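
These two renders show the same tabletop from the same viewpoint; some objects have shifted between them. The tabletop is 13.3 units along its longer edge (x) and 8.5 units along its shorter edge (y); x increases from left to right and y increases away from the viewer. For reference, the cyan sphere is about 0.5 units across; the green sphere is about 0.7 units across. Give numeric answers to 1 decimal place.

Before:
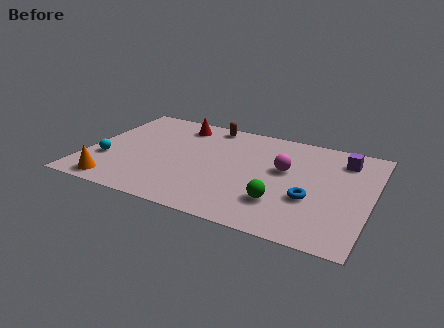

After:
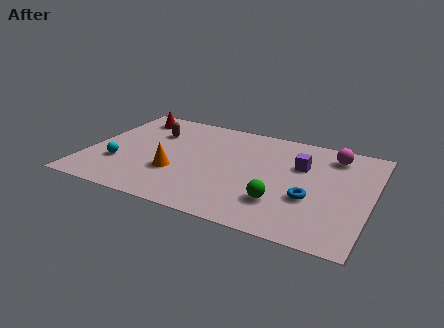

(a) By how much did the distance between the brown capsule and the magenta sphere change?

+3.9

They were about 4.7 units apart before and 8.6 after — 3.9 units further apart.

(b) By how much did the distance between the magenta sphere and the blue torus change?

+1.6

Before: roughly 2.4 units apart; after: 4.0. That's 1.6 units further apart.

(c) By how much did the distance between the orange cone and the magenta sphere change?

-0.4

They were about 8.5 units apart before and 8.1 after — 0.4 units closer together.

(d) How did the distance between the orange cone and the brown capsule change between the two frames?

-4.1

Before: roughly 7.5 units apart; after: 3.4. That's 4.1 units closer together.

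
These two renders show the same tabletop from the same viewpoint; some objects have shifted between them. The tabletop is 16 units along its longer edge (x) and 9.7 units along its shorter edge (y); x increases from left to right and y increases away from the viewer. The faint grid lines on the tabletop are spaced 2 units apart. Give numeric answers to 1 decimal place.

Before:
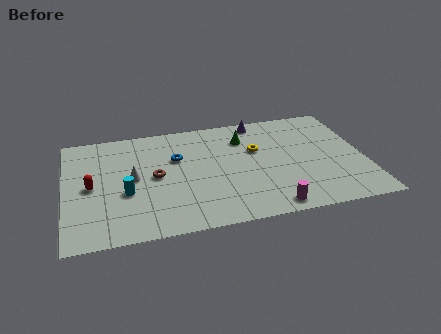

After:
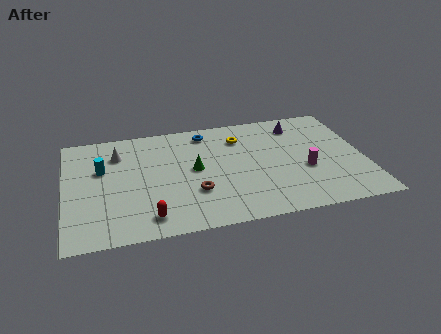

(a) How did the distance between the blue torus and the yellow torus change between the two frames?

-2.3

They were about 4.3 units apart before and 2.0 after — 2.3 units closer together.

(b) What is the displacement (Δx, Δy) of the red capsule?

(2.9, -3.2)

The red capsule started near (1.4, 4.7) and ended near (4.3, 1.5).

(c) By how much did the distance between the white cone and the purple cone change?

+1.9

The distance was about 7.9 in the first image and 9.8 in the second, so they moved 1.9 units further apart.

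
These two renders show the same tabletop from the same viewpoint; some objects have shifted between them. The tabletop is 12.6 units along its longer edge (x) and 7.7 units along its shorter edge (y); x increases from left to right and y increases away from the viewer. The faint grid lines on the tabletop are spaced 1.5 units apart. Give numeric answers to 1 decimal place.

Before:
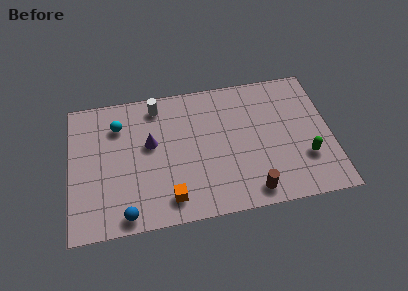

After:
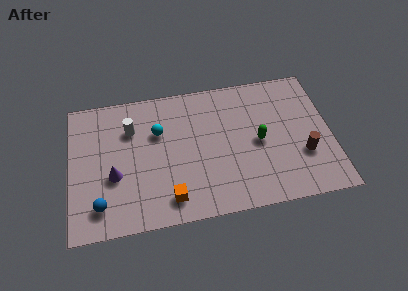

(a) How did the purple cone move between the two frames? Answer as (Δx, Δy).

(-1.8, -1.5)

The purple cone started near (3.9, 4.5) and ended near (2.1, 3.0).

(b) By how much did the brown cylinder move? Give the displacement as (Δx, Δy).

(2.6, 1.6)

The brown cylinder started near (8.6, 1.0) and ended near (11.2, 2.6).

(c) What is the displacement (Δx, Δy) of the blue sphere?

(-1.2, 0.7)

From the two frames, the blue sphere sits at roughly (2.6, 0.8) before and (1.4, 1.5) after.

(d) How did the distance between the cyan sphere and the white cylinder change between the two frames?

-0.7

The distance was about 2.1 in the first image and 1.4 in the second, so they moved 0.7 units closer together.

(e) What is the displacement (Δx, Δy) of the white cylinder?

(-1.3, -1.1)

The white cylinder started near (4.3, 6.6) and ended near (3.0, 5.5).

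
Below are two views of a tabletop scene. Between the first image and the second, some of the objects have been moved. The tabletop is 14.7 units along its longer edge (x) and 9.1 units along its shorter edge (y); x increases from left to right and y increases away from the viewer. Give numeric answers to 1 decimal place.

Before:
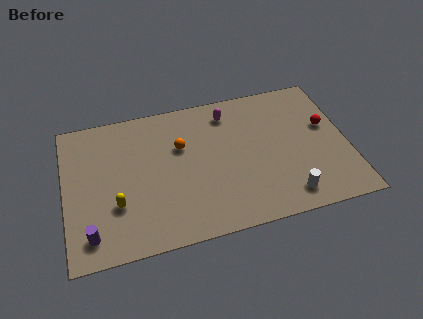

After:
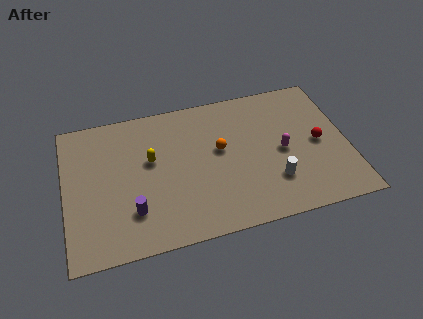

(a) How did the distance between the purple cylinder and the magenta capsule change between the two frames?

-1.5

Before: roughly 9.6 units apart; after: 8.1. That's 1.5 units closer together.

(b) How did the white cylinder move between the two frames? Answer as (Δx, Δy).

(-0.6, 1.1)

The white cylinder was at about (11.3, 1.4) and moved to about (10.7, 2.5).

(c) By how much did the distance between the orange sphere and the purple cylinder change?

-1.1

Before: roughly 6.6 units apart; after: 5.5. That's 1.1 units closer together.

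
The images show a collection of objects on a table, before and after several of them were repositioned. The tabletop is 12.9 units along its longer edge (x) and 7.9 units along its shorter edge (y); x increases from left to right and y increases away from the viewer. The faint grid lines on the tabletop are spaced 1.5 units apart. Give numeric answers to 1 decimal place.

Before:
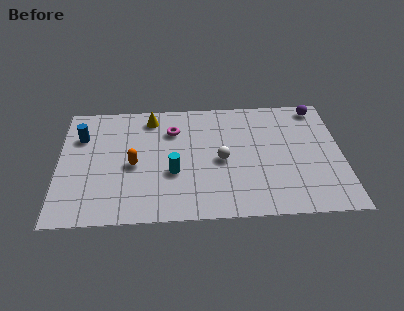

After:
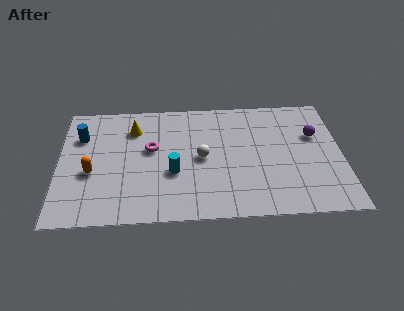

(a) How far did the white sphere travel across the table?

0.9

From (7.4, 3.7) to (6.5, 3.9), the white sphere covered √(0.9² + 0.2²) ≈ 0.9 units.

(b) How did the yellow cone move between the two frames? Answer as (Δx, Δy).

(-0.8, -0.7)

The yellow cone started near (4.2, 6.7) and ended near (3.4, 6.0).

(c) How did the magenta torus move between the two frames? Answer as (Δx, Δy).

(-1.0, -1.2)

The magenta torus was at about (5.2, 5.8) and moved to about (4.2, 4.6).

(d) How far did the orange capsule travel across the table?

1.9

From (3.4, 3.6) to (1.5, 3.2), the orange capsule covered √(1.9² + 0.4²) ≈ 1.9 units.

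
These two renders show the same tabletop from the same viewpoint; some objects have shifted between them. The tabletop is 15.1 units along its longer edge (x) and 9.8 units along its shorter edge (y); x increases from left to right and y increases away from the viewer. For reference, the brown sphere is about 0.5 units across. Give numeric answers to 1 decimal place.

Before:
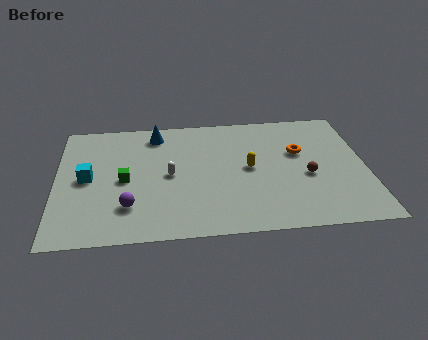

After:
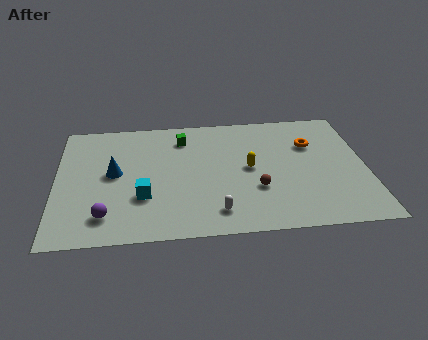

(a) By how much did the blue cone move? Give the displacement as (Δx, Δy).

(-2.1, -3.1)

The blue cone was at about (4.9, 8.3) and moved to about (2.8, 5.2).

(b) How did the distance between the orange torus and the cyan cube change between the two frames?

-1.5

The distance was about 10.5 in the first image and 9.0 in the second, so they moved 1.5 units closer together.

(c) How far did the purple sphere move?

1.3

From (3.5, 2.5) to (2.4, 1.9), the purple sphere covered √(1.1² + 0.6²) ≈ 1.3 units.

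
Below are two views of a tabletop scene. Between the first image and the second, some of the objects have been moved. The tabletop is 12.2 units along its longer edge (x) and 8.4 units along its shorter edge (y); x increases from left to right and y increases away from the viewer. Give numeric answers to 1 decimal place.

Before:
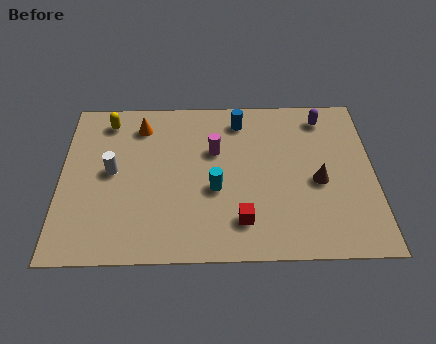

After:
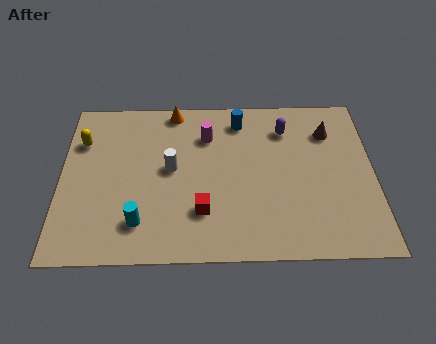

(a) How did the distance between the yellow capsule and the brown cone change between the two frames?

+0.8

Before: roughly 8.9 units apart; after: 9.7. That's 0.8 units further apart.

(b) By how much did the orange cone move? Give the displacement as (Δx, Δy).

(1.3, 0.8)

The orange cone was at about (3.1, 6.8) and moved to about (4.4, 7.6).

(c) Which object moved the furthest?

the cyan cylinder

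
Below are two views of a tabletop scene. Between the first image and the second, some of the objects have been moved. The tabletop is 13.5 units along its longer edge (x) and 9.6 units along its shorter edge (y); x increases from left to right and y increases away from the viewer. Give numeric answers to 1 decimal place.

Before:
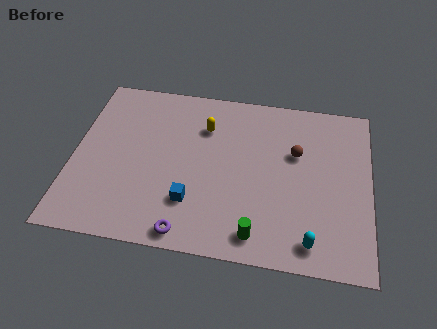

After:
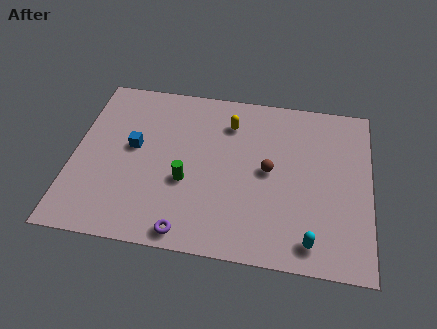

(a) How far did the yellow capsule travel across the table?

1.2

The yellow capsule was near (5.9, 7.0) before and (7.0, 7.4) after, so it travelled √(1.1² + 0.4²) ≈ 1.2 units.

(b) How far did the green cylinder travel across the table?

4.1

The green cylinder moved from about (8.5, 1.3) to (5.2, 3.7), a distance of √(3.3² + 2.4²) ≈ 4.1.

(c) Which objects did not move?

the purple torus and the cyan capsule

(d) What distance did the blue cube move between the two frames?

3.9

The blue cube moved from about (5.5, 2.6) to (2.7, 5.3), a distance of √(2.8² + 2.7²) ≈ 3.9.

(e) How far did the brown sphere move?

1.7

The brown sphere was near (10.1, 6.1) before and (8.9, 4.9) after, so it travelled √(1.2² + 1.2²) ≈ 1.7 units.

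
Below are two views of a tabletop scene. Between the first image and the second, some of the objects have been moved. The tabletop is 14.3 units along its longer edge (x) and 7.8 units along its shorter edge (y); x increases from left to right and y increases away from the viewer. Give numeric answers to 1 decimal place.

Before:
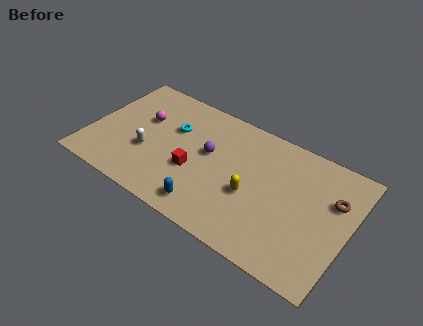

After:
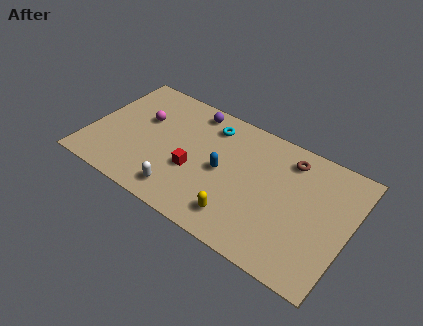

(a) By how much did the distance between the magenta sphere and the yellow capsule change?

+0.3

They were about 6.6 units apart before and 6.9 after — 0.3 units further apart.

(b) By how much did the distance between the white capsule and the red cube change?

-0.9

Before: roughly 2.6 units apart; after: 1.7. That's 0.9 units closer together.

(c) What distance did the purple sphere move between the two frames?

2.6

The purple sphere was near (6.5, 4.5) before and (5.2, 6.8) after, so it travelled √(1.3² + 2.3²) ≈ 2.6 units.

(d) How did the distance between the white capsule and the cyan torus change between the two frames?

+2.6

They were about 2.5 units apart before and 5.1 after — 2.6 units further apart.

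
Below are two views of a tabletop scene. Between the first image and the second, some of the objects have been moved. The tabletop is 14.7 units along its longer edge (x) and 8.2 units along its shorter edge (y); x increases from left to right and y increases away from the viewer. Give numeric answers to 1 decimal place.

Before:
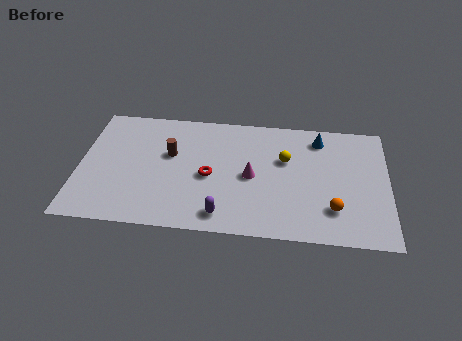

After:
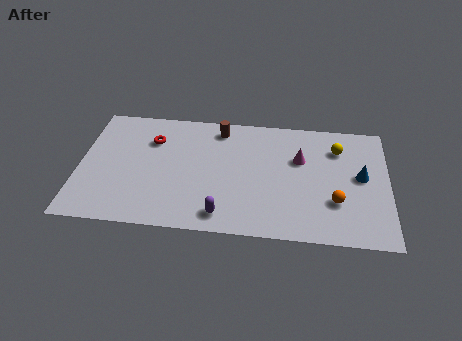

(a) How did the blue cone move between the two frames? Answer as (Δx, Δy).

(2.0, -2.4)

The blue cone was at about (11.4, 6.8) and moved to about (13.4, 4.4).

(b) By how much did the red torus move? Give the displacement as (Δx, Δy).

(-2.8, 2.2)

The red torus started near (6.2, 3.7) and ended near (3.4, 5.9).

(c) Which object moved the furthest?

the red torus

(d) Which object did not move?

the purple capsule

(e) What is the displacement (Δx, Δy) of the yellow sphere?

(2.5, 1.0)

The yellow sphere was at about (9.8, 5.2) and moved to about (12.3, 6.2).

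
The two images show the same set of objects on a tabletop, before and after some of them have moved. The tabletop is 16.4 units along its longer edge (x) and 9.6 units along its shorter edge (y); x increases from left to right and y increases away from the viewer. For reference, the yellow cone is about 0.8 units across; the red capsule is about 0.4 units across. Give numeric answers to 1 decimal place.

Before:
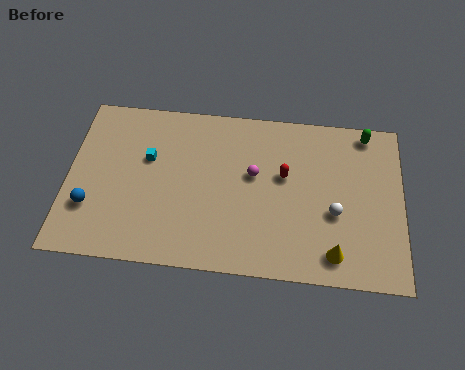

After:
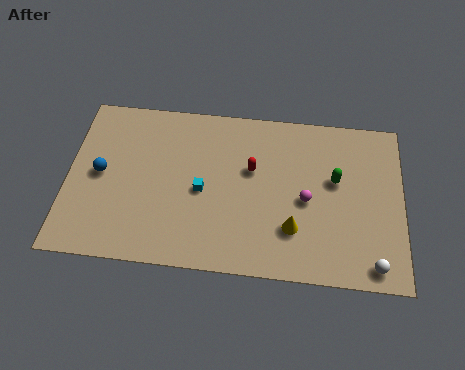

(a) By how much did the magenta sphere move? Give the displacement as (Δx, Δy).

(2.6, -1.2)

The magenta sphere was at about (9.1, 5.6) and moved to about (11.7, 4.4).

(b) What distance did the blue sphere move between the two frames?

2.0

The blue sphere moved from about (1.2, 2.9) to (1.6, 4.9), a distance of √(0.4² + 2.0²) ≈ 2.0.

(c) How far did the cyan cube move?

3.1

The cyan cube was near (3.9, 6.0) before and (6.6, 4.4) after, so it travelled √(2.7² + 1.6²) ≈ 3.1 units.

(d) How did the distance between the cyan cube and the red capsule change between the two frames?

-3.9

They were about 6.7 units apart before and 2.8 after — 3.9 units closer together.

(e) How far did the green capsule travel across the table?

3.3

The green capsule was near (14.6, 8.6) before and (13.1, 5.7) after, so it travelled √(1.5² + 2.9²) ≈ 3.3 units.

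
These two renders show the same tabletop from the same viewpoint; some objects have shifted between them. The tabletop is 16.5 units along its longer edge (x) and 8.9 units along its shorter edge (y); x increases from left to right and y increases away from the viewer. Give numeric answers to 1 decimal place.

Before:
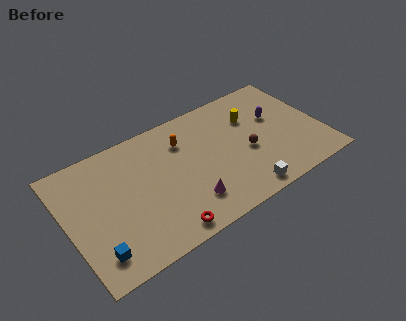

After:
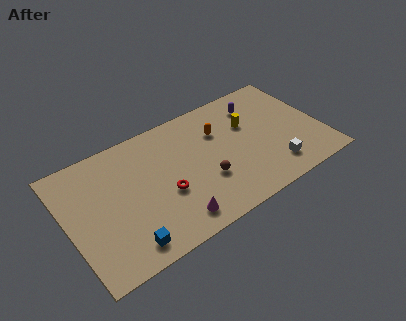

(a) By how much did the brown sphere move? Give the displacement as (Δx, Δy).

(-2.9, -0.7)

From the two frames, the brown sphere sits at roughly (11.6, 3.8) before and (8.7, 3.1) after.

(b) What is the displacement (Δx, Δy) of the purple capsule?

(-1.0, 1.5)

The purple capsule was at about (13.8, 5.5) and moved to about (12.8, 7.0).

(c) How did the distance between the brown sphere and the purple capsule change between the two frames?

+2.9

Before: roughly 2.8 units apart; after: 5.7. That's 2.9 units further apart.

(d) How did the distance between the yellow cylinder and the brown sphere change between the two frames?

+1.8

The distance was about 2.5 in the first image and 4.3 in the second, so they moved 1.8 units further apart.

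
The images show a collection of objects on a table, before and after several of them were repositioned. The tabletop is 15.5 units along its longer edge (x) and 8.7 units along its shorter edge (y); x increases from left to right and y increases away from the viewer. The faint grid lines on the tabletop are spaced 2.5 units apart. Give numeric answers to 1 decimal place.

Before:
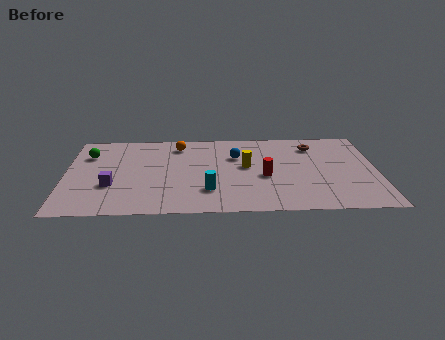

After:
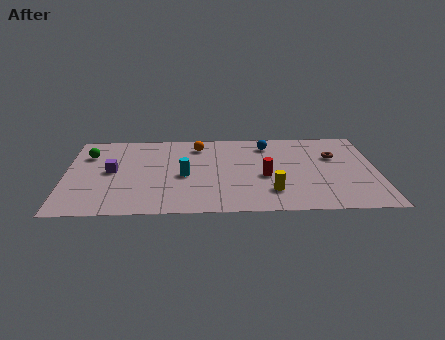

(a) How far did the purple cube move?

1.5

From (2.3, 3.0) to (2.3, 4.5), the purple cube covered √(0.0² + 1.5²) ≈ 1.5 units.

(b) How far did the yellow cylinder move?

3.0

The yellow cylinder moved from about (9.0, 4.8) to (10.2, 2.1), a distance of √(1.2² + 2.7²) ≈ 3.0.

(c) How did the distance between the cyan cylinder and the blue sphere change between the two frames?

+1.4

They were about 3.9 units apart before and 5.3 after — 1.4 units further apart.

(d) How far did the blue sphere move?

2.0

The blue sphere was near (8.5, 5.9) before and (10.1, 7.1) after, so it travelled √(1.6² + 1.2²) ≈ 2.0 units.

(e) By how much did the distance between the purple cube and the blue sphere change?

+1.4

Before: roughly 6.8 units apart; after: 8.2. That's 1.4 units further apart.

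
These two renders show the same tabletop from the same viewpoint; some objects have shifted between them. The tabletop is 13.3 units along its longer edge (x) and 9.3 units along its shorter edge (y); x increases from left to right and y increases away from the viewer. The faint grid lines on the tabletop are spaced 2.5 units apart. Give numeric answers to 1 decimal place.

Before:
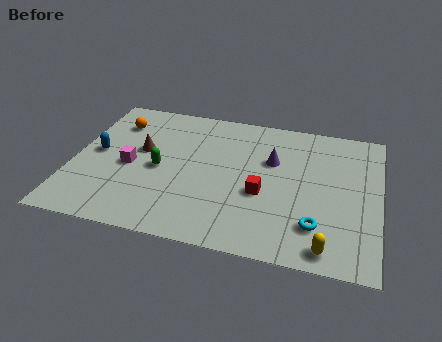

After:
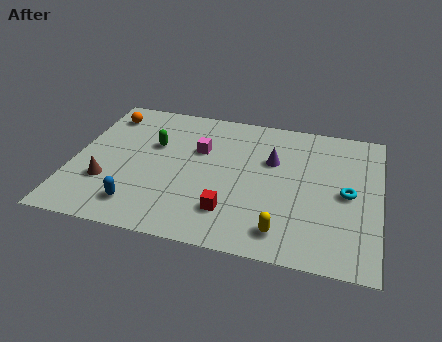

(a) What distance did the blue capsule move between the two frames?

3.7

From (1.0, 4.8) to (3.1, 1.7), the blue capsule covered √(2.1² + 3.1²) ≈ 3.7 units.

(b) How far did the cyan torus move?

2.6

The cyan torus was near (10.7, 2.2) before and (11.9, 4.5) after, so it travelled √(1.2² + 2.3²) ≈ 2.6 units.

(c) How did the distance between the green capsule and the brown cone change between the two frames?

+2.1

They were about 1.4 units apart before and 3.5 after — 2.1 units further apart.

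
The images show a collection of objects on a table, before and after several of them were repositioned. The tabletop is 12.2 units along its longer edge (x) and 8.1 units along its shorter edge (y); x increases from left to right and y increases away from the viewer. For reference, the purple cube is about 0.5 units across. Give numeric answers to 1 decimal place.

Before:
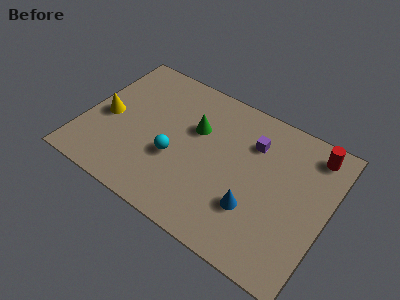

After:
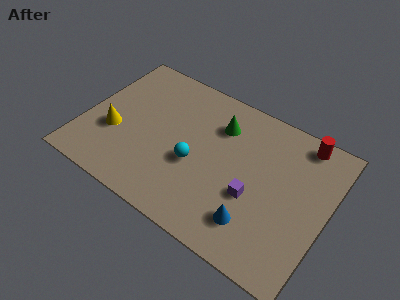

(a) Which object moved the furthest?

the purple cube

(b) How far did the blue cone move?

0.7

From (8.8, 2.5) to (9.0, 1.8), the blue cone covered √(0.2² + 0.7²) ≈ 0.7 units.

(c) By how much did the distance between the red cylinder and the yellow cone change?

-0.7

They were about 10.5 units apart before and 9.8 after — 0.7 units closer together.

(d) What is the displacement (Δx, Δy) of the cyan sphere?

(1.0, 0.2)

The cyan sphere was at about (4.7, 3.1) and moved to about (5.7, 3.3).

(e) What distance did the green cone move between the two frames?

1.4

The green cone moved from about (5.4, 5.2) to (6.5, 6.0), a distance of √(1.1² + 0.8²) ≈ 1.4.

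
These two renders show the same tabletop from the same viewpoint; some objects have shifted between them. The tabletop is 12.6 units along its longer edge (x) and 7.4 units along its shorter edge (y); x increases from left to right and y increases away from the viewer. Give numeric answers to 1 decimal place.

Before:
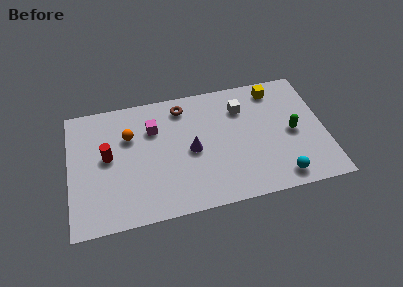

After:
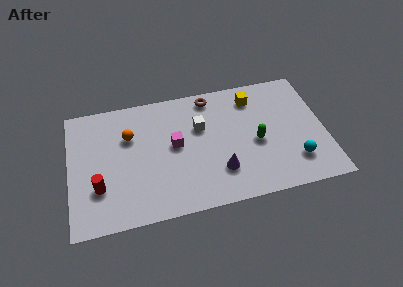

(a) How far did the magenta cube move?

1.6

From (4.2, 5.2) to (5.2, 4.0), the magenta cube covered √(1.0² + 1.2²) ≈ 1.6 units.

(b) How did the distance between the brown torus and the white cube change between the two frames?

-1.2

Before: roughly 3.0 units apart; after: 1.8. That's 1.2 units closer together.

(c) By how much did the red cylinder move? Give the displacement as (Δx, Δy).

(-0.5, -1.7)

The red cylinder started near (1.9, 4.0) and ended near (1.4, 2.3).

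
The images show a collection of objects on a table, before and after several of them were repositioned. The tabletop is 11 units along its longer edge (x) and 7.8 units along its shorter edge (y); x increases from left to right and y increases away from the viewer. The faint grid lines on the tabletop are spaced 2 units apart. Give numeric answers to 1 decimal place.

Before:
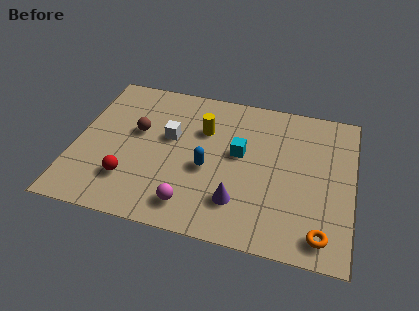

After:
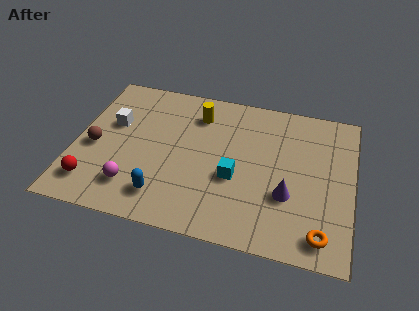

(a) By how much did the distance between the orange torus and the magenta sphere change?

+2.3

The distance was about 5.1 in the first image and 7.4 in the second, so they moved 2.3 units further apart.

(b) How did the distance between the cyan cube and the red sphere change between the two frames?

+0.9

They were about 4.8 units apart before and 5.7 after — 0.9 units further apart.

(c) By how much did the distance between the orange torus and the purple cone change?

-1.3

The distance was about 3.4 in the first image and 2.1 in the second, so they moved 1.3 units closer together.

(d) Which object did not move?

the orange torus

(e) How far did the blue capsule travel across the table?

2.4

The blue capsule moved from about (5.3, 3.3) to (3.7, 1.5), a distance of √(1.6² + 1.8²) ≈ 2.4.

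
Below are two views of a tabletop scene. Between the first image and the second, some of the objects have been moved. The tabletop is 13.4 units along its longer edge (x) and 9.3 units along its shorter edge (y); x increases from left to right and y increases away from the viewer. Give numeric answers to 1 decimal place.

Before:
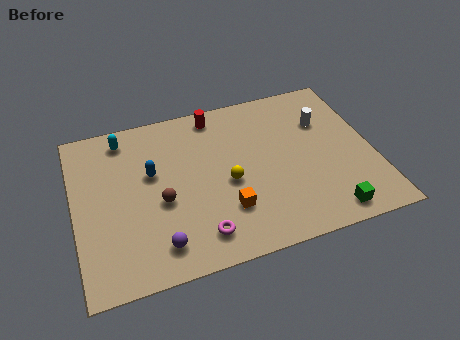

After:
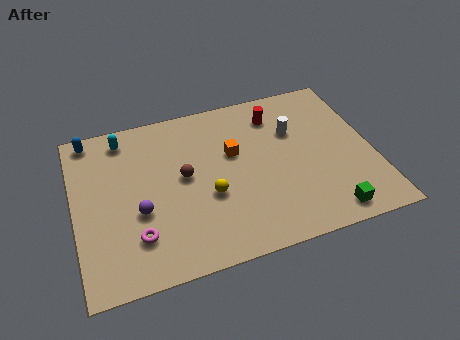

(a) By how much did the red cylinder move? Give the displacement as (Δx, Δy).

(2.7, -0.8)

From the two frames, the red cylinder sits at roughly (6.6, 8.2) before and (9.3, 7.4) after.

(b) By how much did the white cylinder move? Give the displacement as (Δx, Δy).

(-1.4, -0.2)

From the two frames, the white cylinder sits at roughly (11.4, 6.4) before and (10.0, 6.2) after.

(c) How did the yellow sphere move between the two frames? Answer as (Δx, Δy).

(-0.9, -0.5)

The yellow sphere started near (6.8, 4.1) and ended near (5.9, 3.6).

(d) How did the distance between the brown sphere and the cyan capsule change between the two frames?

-0.4

Before: roughly 4.3 units apart; after: 3.9. That's 0.4 units closer together.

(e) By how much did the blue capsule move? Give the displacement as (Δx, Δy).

(-2.6, 2.8)

From the two frames, the blue capsule sits at roughly (3.5, 5.6) before and (0.9, 8.4) after.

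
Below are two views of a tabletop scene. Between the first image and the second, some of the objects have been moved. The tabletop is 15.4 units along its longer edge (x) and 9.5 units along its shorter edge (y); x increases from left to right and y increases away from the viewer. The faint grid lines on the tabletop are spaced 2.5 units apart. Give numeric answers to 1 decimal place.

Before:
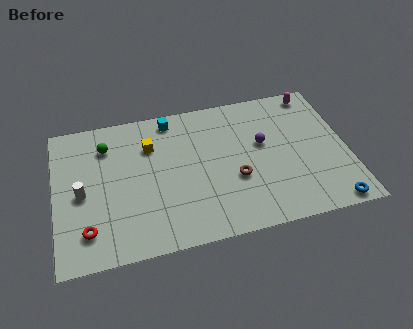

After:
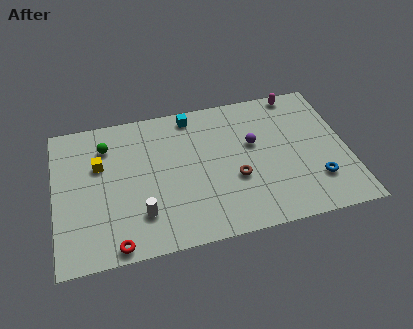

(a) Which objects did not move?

the brown torus and the green sphere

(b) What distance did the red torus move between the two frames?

1.8

The red torus moved from about (1.6, 2.0) to (3.0, 0.8), a distance of √(1.4² + 1.2²) ≈ 1.8.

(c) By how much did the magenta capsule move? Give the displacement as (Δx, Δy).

(-0.9, 0.2)

The magenta capsule was at about (14.0, 8.5) and moved to about (13.1, 8.7).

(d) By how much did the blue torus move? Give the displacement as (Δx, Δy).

(-0.6, 1.7)

The blue torus was at about (14.2, 0.8) and moved to about (13.6, 2.5).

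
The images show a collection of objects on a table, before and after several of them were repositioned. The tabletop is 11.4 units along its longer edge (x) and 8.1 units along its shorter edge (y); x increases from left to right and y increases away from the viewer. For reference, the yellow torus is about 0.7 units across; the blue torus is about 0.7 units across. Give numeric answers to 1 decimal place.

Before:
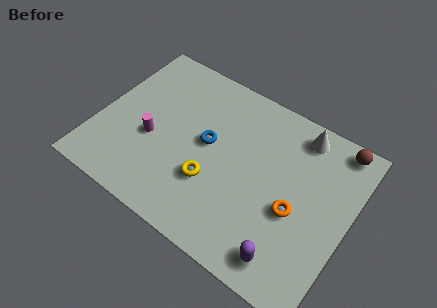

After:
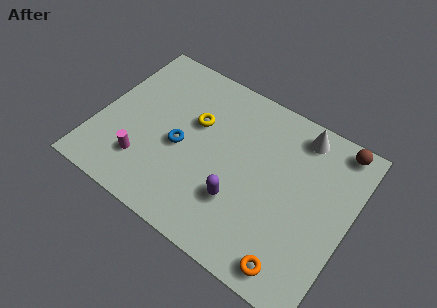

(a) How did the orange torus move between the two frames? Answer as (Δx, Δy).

(0.4, -2.4)

The orange torus was at about (9.1, 3.4) and moved to about (9.5, 1.0).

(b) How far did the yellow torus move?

2.7

The yellow torus was near (5.4, 2.7) before and (4.2, 5.1) after, so it travelled √(1.2² + 2.4²) ≈ 2.7 units.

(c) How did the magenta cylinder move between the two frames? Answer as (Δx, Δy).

(-0.1, -1.3)

From the two frames, the magenta cylinder sits at roughly (2.5, 3.3) before and (2.4, 2.0) after.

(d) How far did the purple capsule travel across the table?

2.8

From (9.2, 1.2) to (6.7, 2.5), the purple capsule covered √(2.5² + 1.3²) ≈ 2.8 units.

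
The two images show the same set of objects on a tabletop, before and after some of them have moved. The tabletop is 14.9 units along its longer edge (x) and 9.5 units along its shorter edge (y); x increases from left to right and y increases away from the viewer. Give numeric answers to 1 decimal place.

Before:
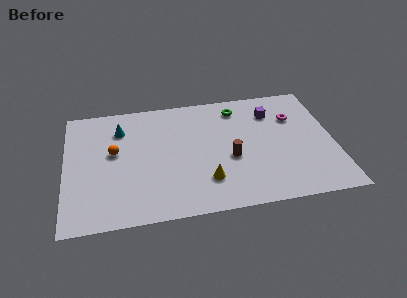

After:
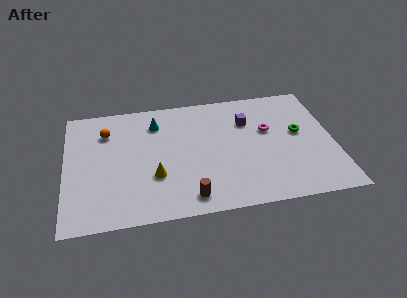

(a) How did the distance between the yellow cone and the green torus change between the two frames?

+2.5

The distance was about 5.9 in the first image and 8.4 in the second, so they moved 2.5 units further apart.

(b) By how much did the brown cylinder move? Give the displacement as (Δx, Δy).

(-2.4, -2.6)

The brown cylinder was at about (9.1, 3.9) and moved to about (6.7, 1.3).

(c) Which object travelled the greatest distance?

the green torus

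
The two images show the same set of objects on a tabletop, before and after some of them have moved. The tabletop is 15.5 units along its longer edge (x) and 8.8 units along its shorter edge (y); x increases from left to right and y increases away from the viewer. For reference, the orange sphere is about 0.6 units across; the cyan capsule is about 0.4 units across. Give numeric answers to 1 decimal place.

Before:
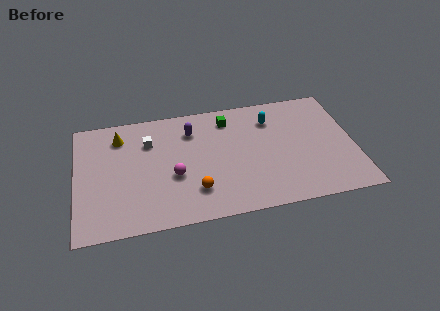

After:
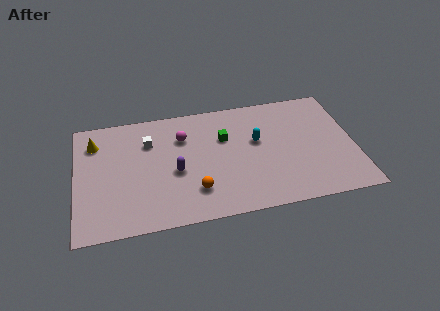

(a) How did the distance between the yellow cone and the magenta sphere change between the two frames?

+0.4

Before: roughly 4.5 units apart; after: 4.9. That's 0.4 units further apart.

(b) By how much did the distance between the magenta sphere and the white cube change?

-1.2

They were about 3.1 units apart before and 1.9 after — 1.2 units closer together.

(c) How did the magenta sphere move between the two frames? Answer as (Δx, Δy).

(0.6, 2.8)

From the two frames, the magenta sphere sits at roughly (5.4, 3.5) before and (6.0, 6.3) after.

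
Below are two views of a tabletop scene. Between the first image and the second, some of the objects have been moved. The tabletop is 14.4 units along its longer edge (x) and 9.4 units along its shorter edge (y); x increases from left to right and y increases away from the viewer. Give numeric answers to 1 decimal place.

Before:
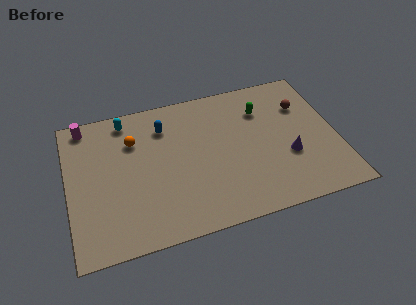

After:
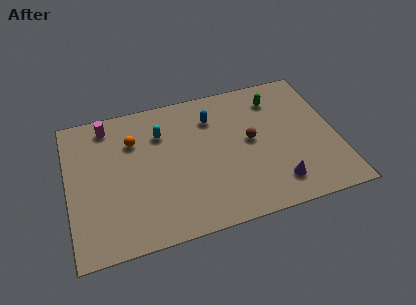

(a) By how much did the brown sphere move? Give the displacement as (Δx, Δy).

(-3.0, -1.6)

The brown sphere was at about (12.8, 6.6) and moved to about (9.8, 5.0).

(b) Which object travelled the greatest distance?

the brown sphere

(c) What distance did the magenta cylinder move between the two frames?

1.2

From (1.1, 8.4) to (2.3, 8.1), the magenta cylinder covered √(1.2² + 0.3²) ≈ 1.2 units.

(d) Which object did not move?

the orange sphere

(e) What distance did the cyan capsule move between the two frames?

2.3

From (3.3, 8.2) to (5.1, 6.8), the cyan capsule covered √(1.8² + 1.4²) ≈ 2.3 units.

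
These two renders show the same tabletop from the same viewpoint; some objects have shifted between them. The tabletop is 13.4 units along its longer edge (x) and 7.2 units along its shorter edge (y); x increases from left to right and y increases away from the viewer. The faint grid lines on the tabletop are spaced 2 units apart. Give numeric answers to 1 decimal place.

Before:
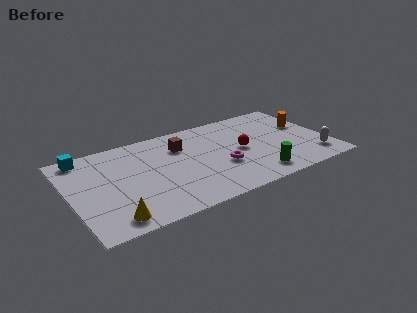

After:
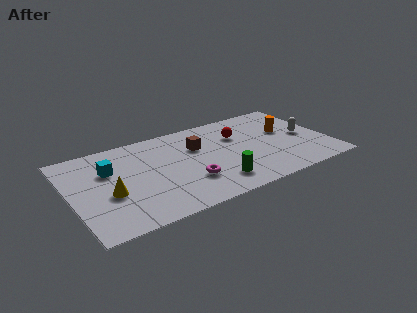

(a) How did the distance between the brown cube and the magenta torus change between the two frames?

-0.4

Before: roughly 3.1 units apart; after: 2.7. That's 0.4 units closer together.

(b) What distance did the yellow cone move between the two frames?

1.9

The yellow cone moved from about (1.8, 1.0) to (1.9, 2.9), a distance of √(0.1² + 1.9²) ≈ 1.9.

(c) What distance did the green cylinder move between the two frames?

2.1

From (9.3, 1.2) to (7.2, 1.5), the green cylinder covered √(2.1² + 0.3²) ≈ 2.1 units.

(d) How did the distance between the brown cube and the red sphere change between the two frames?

-1.2

The distance was about 3.4 in the first image and 2.2 in the second, so they moved 1.2 units closer together.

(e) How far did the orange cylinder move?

1.1

From (12.5, 4.4) to (11.4, 4.3), the orange cylinder covered √(1.1² + 0.1²) ≈ 1.1 units.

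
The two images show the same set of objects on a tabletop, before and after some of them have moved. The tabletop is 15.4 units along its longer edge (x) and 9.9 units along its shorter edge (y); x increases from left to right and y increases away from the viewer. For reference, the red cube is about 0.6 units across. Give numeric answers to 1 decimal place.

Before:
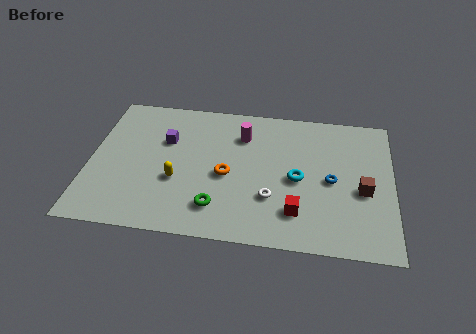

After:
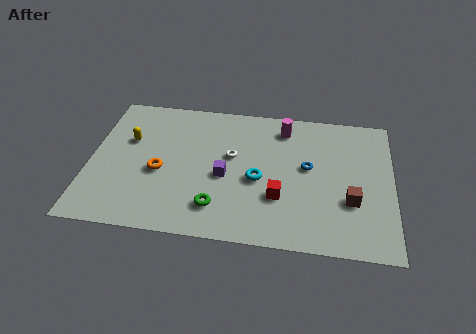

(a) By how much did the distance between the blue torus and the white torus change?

+0.5

Before: roughly 3.4 units apart; after: 3.9. That's 0.5 units further apart.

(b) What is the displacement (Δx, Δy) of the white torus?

(-2.1, 2.7)

The white torus started near (9.3, 3.1) and ended near (7.2, 5.8).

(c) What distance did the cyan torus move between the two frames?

2.0

From (10.6, 4.6) to (8.6, 4.3), the cyan torus covered √(2.0² + 0.3²) ≈ 2.0 units.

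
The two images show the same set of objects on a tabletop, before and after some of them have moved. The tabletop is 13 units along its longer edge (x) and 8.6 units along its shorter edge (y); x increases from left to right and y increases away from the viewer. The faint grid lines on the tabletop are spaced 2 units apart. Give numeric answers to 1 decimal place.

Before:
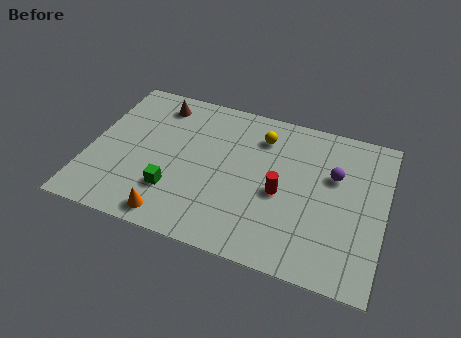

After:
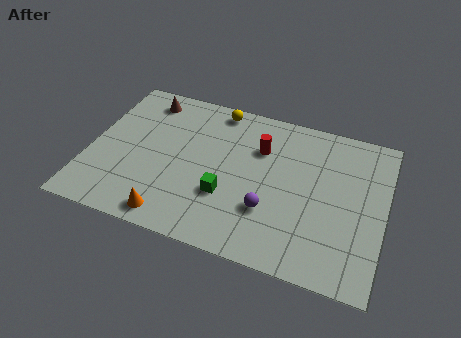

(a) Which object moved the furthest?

the purple sphere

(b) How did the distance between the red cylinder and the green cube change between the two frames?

-1.5

Before: roughly 4.8 units apart; after: 3.3. That's 1.5 units closer together.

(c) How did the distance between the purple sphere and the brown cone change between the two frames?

-0.6

Before: roughly 8.2 units apart; after: 7.6. That's 0.6 units closer together.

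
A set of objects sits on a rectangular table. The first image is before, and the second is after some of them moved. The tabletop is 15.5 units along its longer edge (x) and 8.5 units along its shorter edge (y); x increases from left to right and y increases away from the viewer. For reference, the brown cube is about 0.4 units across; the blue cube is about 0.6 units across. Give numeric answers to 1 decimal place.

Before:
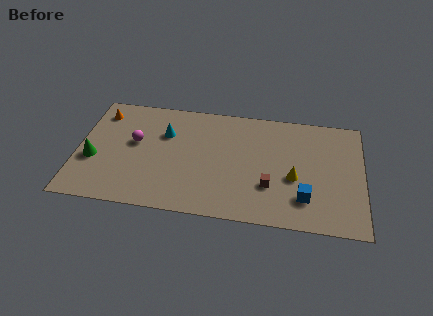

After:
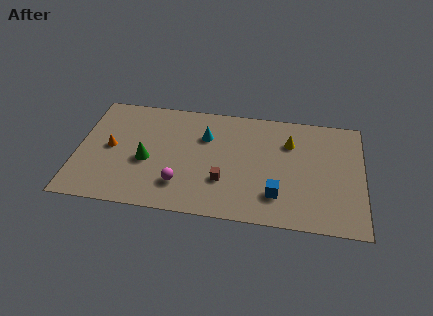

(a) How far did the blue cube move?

1.5

The blue cube moved from about (12.4, 2.1) to (10.9, 2.1), a distance of √(1.5² + 0.0²) ≈ 1.5.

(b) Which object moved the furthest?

the magenta sphere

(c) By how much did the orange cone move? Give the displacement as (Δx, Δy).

(0.7, -2.6)

The orange cone was at about (1.1, 6.9) and moved to about (1.8, 4.3).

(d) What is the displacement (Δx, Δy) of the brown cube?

(-2.5, 0.0)

The brown cube started near (10.5, 2.7) and ended near (8.0, 2.7).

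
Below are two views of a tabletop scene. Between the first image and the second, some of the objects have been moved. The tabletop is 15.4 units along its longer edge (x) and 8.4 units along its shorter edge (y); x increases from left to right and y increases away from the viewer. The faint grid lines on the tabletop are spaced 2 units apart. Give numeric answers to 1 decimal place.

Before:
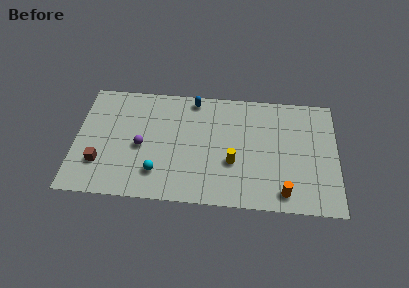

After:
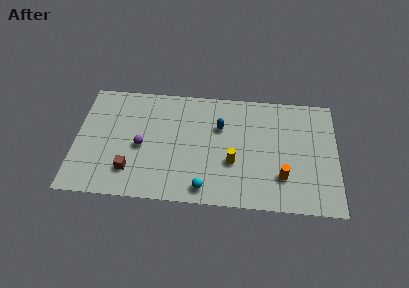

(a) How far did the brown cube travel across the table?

1.8

From (1.5, 2.4) to (3.3, 2.0), the brown cube covered √(1.8² + 0.4²) ≈ 1.8 units.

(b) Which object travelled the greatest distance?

the cyan sphere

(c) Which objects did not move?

the yellow cylinder and the purple sphere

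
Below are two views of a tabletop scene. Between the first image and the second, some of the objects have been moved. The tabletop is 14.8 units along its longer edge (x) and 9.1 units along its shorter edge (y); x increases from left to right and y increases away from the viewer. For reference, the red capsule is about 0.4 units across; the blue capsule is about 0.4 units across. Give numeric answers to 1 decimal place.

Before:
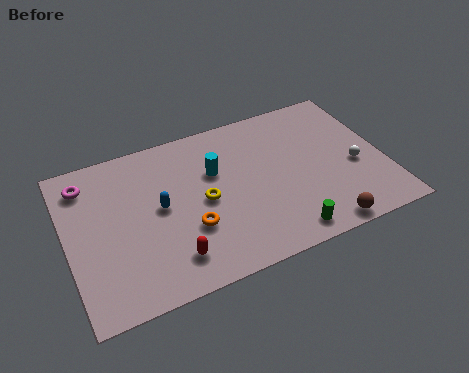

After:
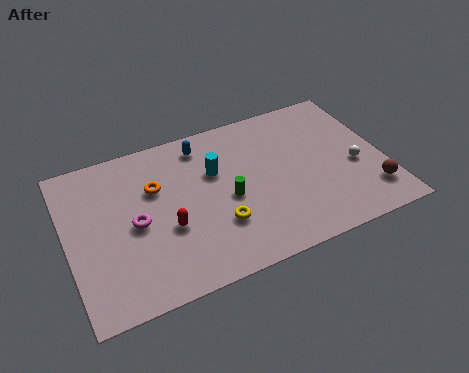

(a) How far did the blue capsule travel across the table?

3.7

The blue capsule moved from about (4.3, 4.8) to (6.6, 7.7), a distance of √(2.3² + 2.9²) ≈ 3.7.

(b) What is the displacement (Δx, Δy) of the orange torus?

(-1.3, 2.9)

The orange torus started near (5.5, 3.1) and ended near (4.2, 6.0).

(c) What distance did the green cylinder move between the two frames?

3.8

The green cylinder was near (9.7, 1.1) before and (7.4, 4.1) after, so it travelled √(2.3² + 3.0²) ≈ 3.8 units.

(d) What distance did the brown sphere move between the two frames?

2.8

The brown sphere moved from about (11.4, 0.8) to (13.9, 2.0), a distance of √(2.5² + 1.2²) ≈ 2.8.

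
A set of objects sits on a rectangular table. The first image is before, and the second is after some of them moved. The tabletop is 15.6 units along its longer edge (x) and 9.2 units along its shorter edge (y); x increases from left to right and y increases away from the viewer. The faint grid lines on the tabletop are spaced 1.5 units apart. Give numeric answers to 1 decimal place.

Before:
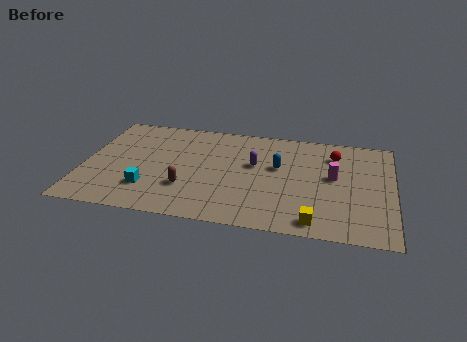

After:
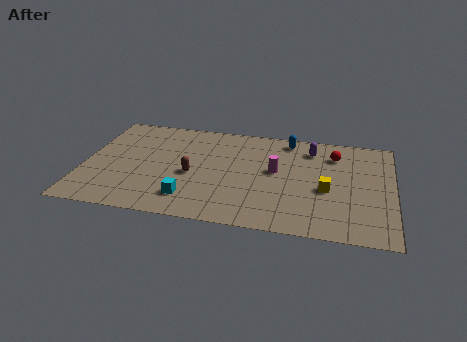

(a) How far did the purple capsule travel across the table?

3.4

The purple capsule moved from about (8.6, 5.5) to (11.4, 7.4), a distance of √(2.8² + 1.9²) ≈ 3.4.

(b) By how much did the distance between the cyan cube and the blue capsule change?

+0.7

They were about 7.1 units apart before and 7.8 after — 0.7 units further apart.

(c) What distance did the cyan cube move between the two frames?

2.2

From (3.4, 2.4) to (5.5, 1.9), the cyan cube covered √(2.1² + 0.5²) ≈ 2.2 units.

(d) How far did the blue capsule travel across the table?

2.6

The blue capsule moved from about (9.8, 5.5) to (10.2, 8.1), a distance of √(0.4² + 2.6²) ≈ 2.6.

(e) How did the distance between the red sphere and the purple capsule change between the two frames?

-3.1

Before: roughly 4.3 units apart; after: 1.2. That's 3.1 units closer together.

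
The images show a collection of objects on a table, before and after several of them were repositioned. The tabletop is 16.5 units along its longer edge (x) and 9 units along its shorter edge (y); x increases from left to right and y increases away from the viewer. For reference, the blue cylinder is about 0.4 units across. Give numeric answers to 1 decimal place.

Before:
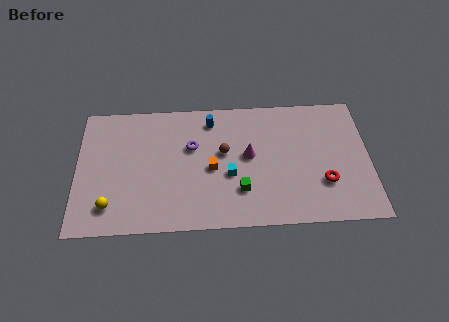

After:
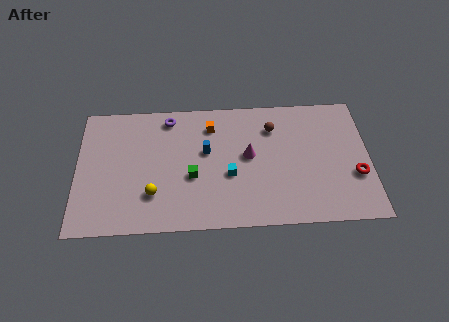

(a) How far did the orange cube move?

3.0

From (7.6, 4.1) to (7.6, 7.1), the orange cube covered √(0.0² + 3.0²) ≈ 3.0 units.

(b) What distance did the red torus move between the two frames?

1.8

From (13.9, 2.8) to (15.7, 3.2), the red torus covered √(1.8² + 0.4²) ≈ 1.8 units.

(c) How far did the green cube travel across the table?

2.9

The green cube moved from about (9.2, 2.5) to (6.5, 3.6), a distance of √(2.7² + 1.1²) ≈ 2.9.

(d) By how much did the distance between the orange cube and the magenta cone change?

+0.8

Before: roughly 2.2 units apart; after: 3.0. That's 0.8 units further apart.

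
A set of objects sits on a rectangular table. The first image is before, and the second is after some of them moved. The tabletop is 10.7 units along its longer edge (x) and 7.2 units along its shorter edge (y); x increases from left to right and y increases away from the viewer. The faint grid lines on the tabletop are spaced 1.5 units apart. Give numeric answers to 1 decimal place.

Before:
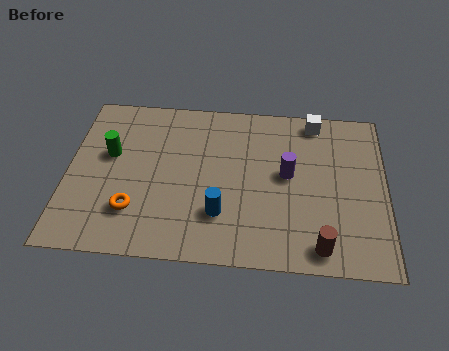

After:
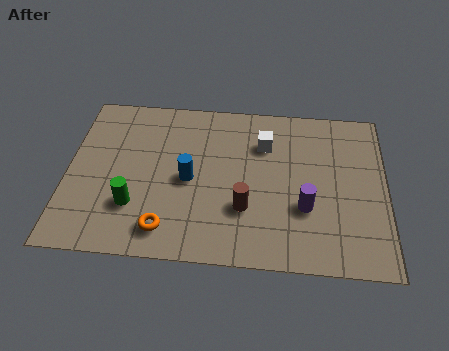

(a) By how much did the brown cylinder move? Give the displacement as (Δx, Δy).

(-2.5, 1.4)

The brown cylinder started near (8.5, 0.9) and ended near (6.0, 2.3).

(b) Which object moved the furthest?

the brown cylinder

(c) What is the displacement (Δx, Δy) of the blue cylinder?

(-1.1, 1.4)

The blue cylinder was at about (5.2, 2.0) and moved to about (4.1, 3.4).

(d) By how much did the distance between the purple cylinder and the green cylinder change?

-0.3

The distance was about 6.0 in the first image and 5.7 in the second, so they moved 0.3 units closer together.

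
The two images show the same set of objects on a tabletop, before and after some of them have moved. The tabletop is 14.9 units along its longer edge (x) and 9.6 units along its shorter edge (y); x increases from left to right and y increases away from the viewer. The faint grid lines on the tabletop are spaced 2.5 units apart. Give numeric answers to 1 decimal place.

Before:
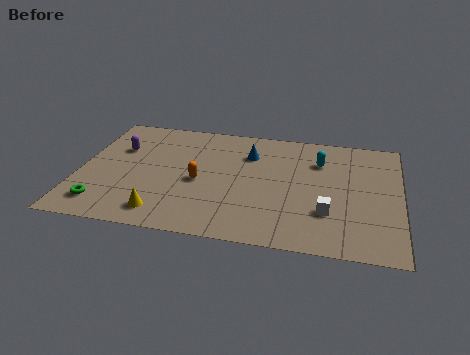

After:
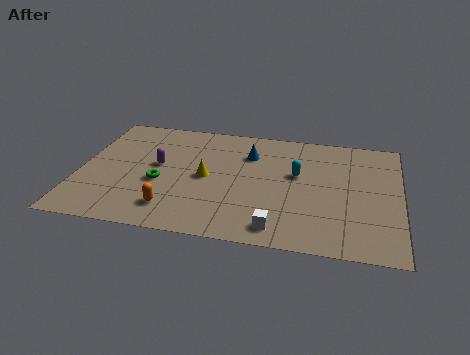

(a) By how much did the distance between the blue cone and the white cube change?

+0.3

The distance was about 5.6 in the first image and 5.9 in the second, so they moved 0.3 units further apart.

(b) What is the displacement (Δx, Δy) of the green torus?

(2.5, 2.2)

The green torus was at about (1.3, 1.7) and moved to about (3.8, 3.9).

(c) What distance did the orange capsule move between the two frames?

2.6

From (5.6, 4.3) to (4.5, 1.9), the orange capsule covered √(1.1² + 2.4²) ≈ 2.6 units.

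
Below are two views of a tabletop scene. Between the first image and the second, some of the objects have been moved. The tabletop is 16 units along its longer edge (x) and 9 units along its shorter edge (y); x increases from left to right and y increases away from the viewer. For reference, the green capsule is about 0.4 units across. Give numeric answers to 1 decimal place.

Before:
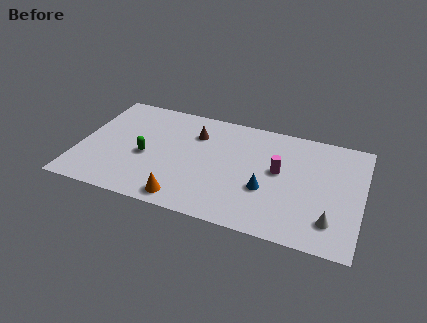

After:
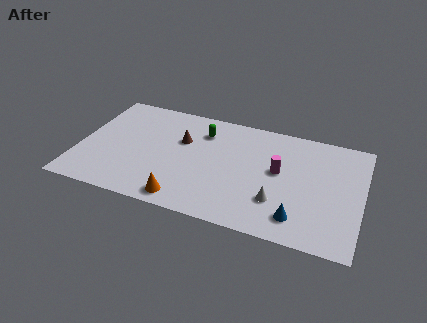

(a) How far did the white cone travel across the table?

3.1

From (14.4, 2.0) to (11.4, 2.6), the white cone covered √(3.0² + 0.6²) ≈ 3.1 units.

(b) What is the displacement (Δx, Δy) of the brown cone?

(-0.7, -0.8)

From the two frames, the brown cone sits at roughly (6.4, 6.6) before and (5.7, 5.8) after.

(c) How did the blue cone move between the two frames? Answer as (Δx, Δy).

(1.9, -1.6)

The blue cone was at about (10.7, 3.3) and moved to about (12.6, 1.7).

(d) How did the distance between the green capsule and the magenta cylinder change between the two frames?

-2.7

Before: roughly 7.6 units apart; after: 4.9. That's 2.7 units closer together.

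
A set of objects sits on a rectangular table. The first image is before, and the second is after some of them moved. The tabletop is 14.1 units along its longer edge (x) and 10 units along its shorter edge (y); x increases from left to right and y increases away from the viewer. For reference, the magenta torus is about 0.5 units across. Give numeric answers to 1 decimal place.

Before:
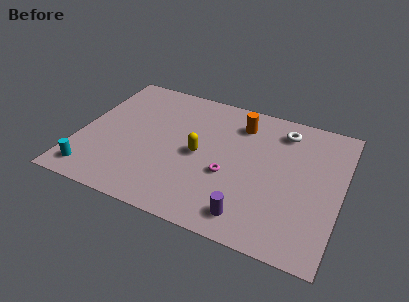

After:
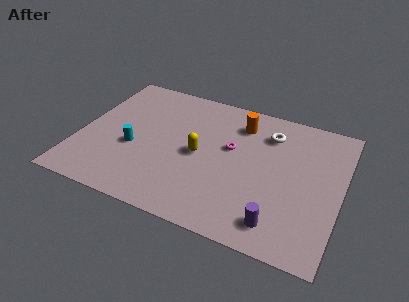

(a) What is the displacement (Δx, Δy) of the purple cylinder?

(1.5, 0.1)

The purple cylinder was at about (9.6, 1.5) and moved to about (11.1, 1.6).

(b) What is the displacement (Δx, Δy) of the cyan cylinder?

(1.9, 2.6)

The cyan cylinder started near (1.1, 1.4) and ended near (3.0, 4.0).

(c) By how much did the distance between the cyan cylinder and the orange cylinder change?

-3.1

Before: roughly 9.8 units apart; after: 6.7. That's 3.1 units closer together.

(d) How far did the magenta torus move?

2.0

The magenta torus was near (8.2, 3.9) before and (8.1, 5.9) after, so it travelled √(0.1² + 2.0²) ≈ 2.0 units.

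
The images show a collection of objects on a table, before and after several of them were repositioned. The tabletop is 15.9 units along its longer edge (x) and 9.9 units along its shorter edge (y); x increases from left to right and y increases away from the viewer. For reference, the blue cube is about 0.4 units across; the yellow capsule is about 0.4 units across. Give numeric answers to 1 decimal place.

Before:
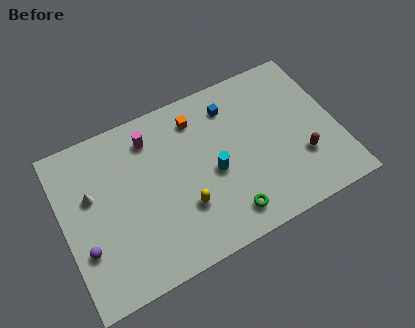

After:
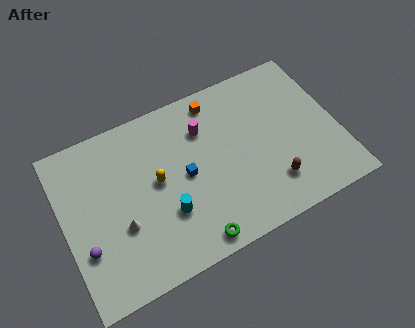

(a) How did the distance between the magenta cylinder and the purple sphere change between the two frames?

+1.9

They were about 6.5 units apart before and 8.4 after — 1.9 units further apart.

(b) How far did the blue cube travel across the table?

4.3

From (10.1, 7.9) to (7.0, 4.9), the blue cube covered √(3.1² + 3.0²) ≈ 4.3 units.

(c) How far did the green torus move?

2.2

The green torus was near (9.0, 1.6) before and (6.9, 1.0) after, so it travelled √(2.1² + 0.6²) ≈ 2.2 units.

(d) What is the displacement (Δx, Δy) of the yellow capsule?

(-1.3, 2.2)

The yellow capsule started near (6.7, 3.1) and ended near (5.4, 5.3).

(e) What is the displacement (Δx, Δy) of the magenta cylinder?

(3.0, -0.8)

The magenta cylinder was at about (5.4, 8.0) and moved to about (8.4, 7.2).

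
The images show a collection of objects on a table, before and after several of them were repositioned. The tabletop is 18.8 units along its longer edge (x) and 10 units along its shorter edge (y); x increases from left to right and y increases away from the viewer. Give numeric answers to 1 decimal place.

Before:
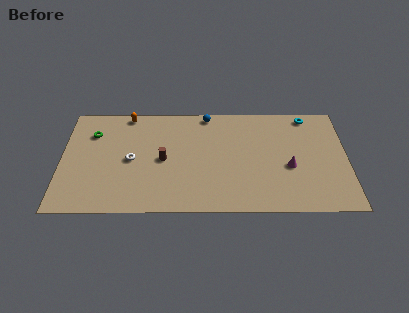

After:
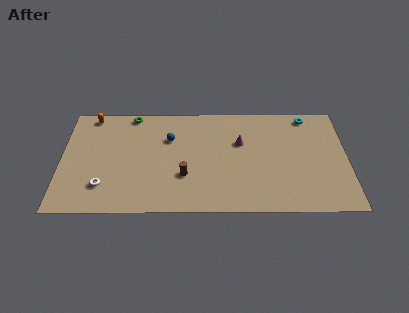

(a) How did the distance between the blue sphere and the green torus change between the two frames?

-4.4

Before: roughly 7.8 units apart; after: 3.4. That's 4.4 units closer together.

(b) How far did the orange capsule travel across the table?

2.4

The orange capsule was near (4.3, 9.1) before and (1.9, 9.0) after, so it travelled √(2.4² + 0.1²) ≈ 2.4 units.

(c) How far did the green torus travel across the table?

3.2

From (2.0, 7.3) to (4.6, 9.1), the green torus covered √(2.6² + 1.8²) ≈ 3.2 units.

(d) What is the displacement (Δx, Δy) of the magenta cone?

(-3.2, 2.3)

The magenta cone was at about (15.0, 4.1) and moved to about (11.8, 6.4).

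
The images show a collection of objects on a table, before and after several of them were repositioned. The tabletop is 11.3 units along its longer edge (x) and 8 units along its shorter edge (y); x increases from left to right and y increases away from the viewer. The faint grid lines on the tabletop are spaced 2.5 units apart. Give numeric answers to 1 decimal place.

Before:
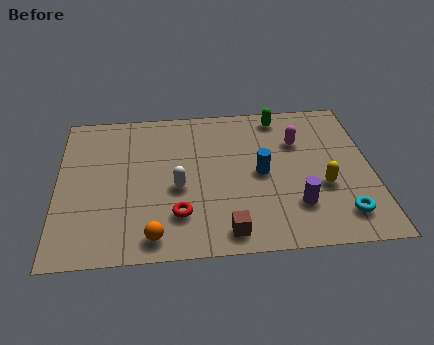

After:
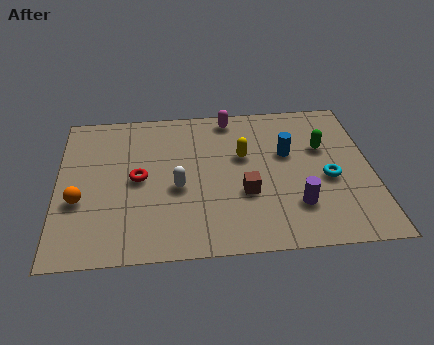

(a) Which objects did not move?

the white capsule and the purple cylinder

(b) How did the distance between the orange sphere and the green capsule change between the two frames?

+1.4

Before: roughly 7.6 units apart; after: 9.0. That's 1.4 units further apart.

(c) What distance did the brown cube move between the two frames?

2.0

From (6.0, 1.0) to (6.7, 2.9), the brown cube covered √(0.7² + 1.9²) ≈ 2.0 units.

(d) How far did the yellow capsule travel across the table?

3.4

From (9.5, 3.0) to (6.7, 4.9), the yellow capsule covered √(2.8² + 1.9²) ≈ 3.4 units.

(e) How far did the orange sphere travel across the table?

3.3

The orange sphere moved from about (3.4, 1.0) to (0.8, 3.0), a distance of √(2.6² + 2.0²) ≈ 3.3.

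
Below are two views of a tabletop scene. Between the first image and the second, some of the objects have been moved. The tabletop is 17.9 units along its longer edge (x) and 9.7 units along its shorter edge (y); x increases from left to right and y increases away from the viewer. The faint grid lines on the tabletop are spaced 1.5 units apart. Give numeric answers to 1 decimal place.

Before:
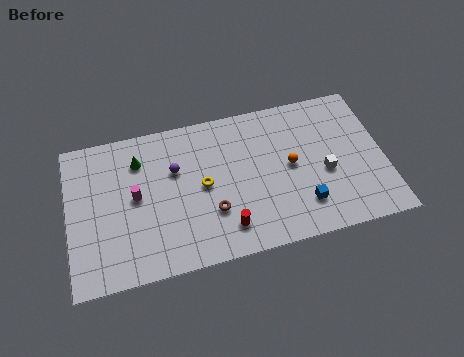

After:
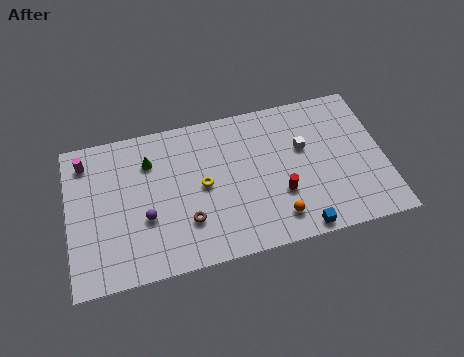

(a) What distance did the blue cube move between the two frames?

1.5

The blue cube moved from about (13.1, 2.3) to (12.8, 0.8), a distance of √(0.3² + 1.5²) ≈ 1.5.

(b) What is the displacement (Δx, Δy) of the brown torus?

(-1.4, -0.3)

From the two frames, the brown torus sits at roughly (8.0, 3.1) before and (6.6, 2.8) after.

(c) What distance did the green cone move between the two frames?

0.6

From (4.1, 7.4) to (4.7, 7.2), the green cone covered √(0.6² + 0.2²) ≈ 0.6 units.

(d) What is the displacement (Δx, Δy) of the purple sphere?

(-1.8, -2.7)

The purple sphere was at about (6.1, 6.3) and moved to about (4.3, 3.6).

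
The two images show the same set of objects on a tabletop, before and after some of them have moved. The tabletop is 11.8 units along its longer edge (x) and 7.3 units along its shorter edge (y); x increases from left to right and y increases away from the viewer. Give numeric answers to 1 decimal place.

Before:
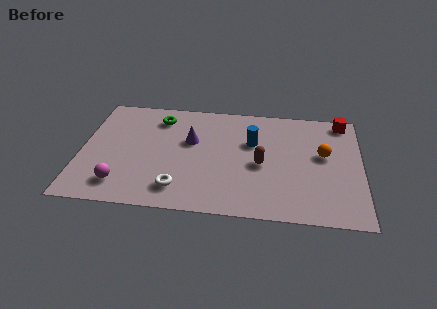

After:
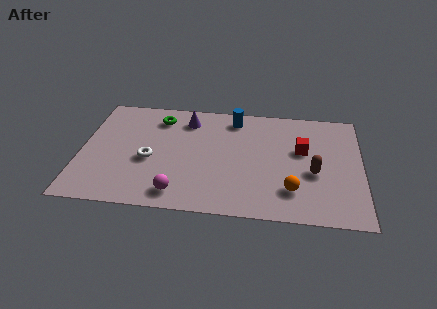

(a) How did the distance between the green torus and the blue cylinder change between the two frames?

-1.0

Before: roughly 4.2 units apart; after: 3.2. That's 1.0 units closer together.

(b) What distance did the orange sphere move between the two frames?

2.7

The orange sphere was near (10.2, 4.2) before and (8.9, 1.8) after, so it travelled √(1.3² + 2.4²) ≈ 2.7 units.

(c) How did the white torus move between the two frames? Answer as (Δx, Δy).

(-1.3, 1.7)

The white torus started near (4.2, 1.4) and ended near (2.9, 3.1).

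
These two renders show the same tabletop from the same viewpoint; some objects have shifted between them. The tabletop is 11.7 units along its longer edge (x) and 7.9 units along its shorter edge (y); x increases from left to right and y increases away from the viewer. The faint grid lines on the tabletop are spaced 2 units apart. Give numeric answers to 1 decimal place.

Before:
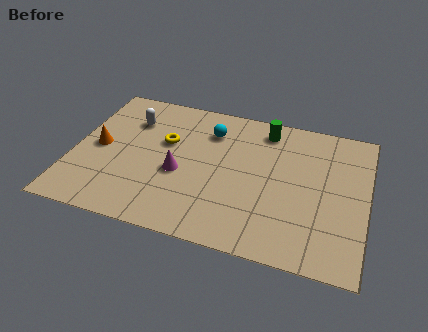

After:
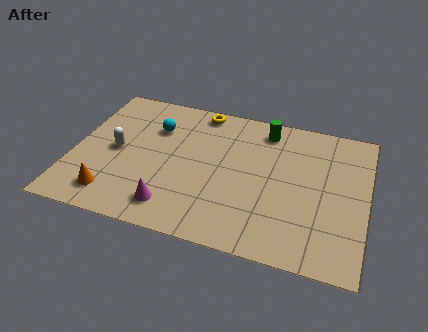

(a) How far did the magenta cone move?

1.9

The magenta cone moved from about (4.3, 3.3) to (4.2, 1.4), a distance of √(0.1² + 1.9²) ≈ 1.9.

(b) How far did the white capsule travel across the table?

1.9

The white capsule moved from about (2.1, 5.8) to (1.7, 3.9), a distance of √(0.4² + 1.9²) ≈ 1.9.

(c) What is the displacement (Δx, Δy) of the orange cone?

(0.8, -2.5)

From the two frames, the orange cone sits at roughly (1.0, 3.9) before and (1.8, 1.4) after.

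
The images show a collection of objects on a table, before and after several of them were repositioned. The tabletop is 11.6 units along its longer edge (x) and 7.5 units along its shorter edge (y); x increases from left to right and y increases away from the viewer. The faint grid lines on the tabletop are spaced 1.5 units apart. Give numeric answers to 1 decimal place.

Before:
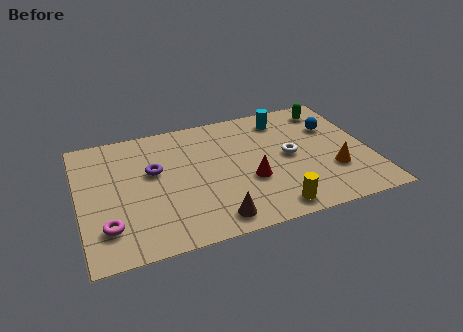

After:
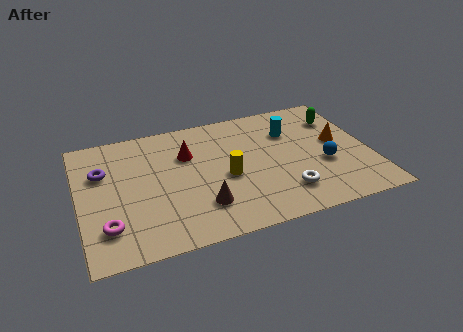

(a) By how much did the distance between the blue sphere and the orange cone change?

-1.3

They were about 2.7 units apart before and 1.4 after — 1.3 units closer together.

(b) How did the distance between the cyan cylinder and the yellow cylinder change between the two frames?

-2.0

Before: roughly 5.4 units apart; after: 3.4. That's 2.0 units closer together.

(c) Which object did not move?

the magenta torus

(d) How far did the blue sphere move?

2.3

The blue sphere was near (10.3, 5.1) before and (9.7, 2.9) after, so it travelled √(0.6² + 2.2²) ≈ 2.3 units.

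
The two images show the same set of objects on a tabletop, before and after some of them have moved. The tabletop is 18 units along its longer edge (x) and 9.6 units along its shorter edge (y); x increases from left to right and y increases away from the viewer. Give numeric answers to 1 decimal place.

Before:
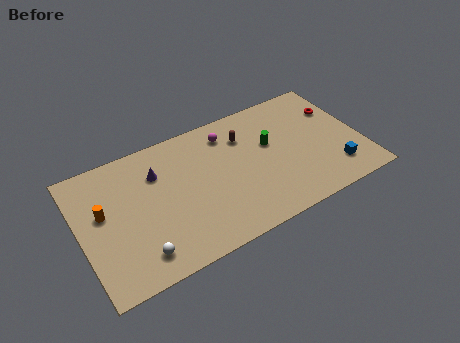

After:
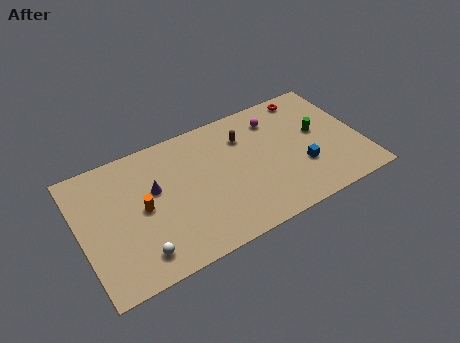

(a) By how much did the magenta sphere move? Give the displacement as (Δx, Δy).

(3.1, -0.2)

From the two frames, the magenta sphere sits at roughly (9.8, 7.8) before and (12.9, 7.6) after.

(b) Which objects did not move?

the white sphere and the brown capsule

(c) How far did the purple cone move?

1.1

The purple cone moved from about (5.1, 6.9) to (4.8, 5.8), a distance of √(0.3² + 1.1²) ≈ 1.1.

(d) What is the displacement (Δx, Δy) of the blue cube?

(-2.0, 1.1)

The blue cube started near (16.0, 2.1) and ended near (14.0, 3.2).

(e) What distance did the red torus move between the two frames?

2.5

From (16.9, 6.7) to (15.2, 8.5), the red torus covered √(1.7² + 1.8²) ≈ 2.5 units.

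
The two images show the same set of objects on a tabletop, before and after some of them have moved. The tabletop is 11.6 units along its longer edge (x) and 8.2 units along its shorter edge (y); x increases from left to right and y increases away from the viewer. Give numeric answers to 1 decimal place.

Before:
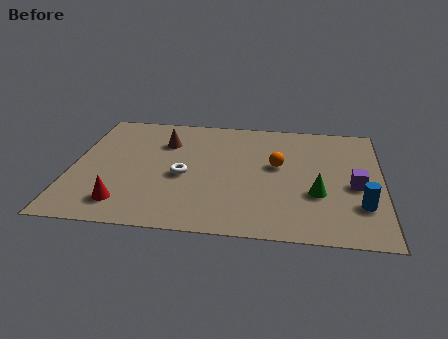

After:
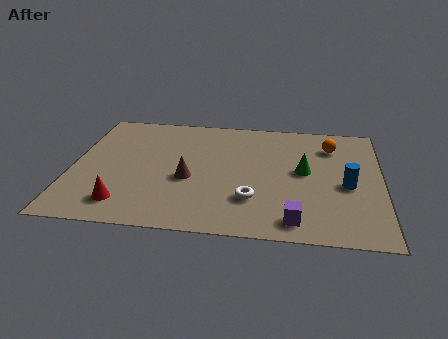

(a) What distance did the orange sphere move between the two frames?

2.6

The orange sphere was near (7.7, 4.7) before and (9.7, 6.3) after, so it travelled √(2.0² + 1.6²) ≈ 2.6 units.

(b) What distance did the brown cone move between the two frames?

2.7

From (3.4, 5.9) to (4.4, 3.4), the brown cone covered √(1.0² + 2.5²) ≈ 2.7 units.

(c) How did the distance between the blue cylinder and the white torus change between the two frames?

-3.0

They were about 6.7 units apart before and 3.7 after — 3.0 units closer together.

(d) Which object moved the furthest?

the purple cube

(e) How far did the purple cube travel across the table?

3.3

The purple cube moved from about (10.6, 3.6) to (8.4, 1.1), a distance of √(2.2² + 2.5²) ≈ 3.3.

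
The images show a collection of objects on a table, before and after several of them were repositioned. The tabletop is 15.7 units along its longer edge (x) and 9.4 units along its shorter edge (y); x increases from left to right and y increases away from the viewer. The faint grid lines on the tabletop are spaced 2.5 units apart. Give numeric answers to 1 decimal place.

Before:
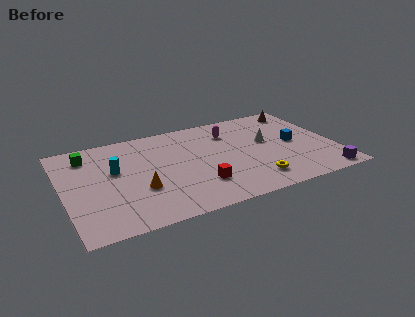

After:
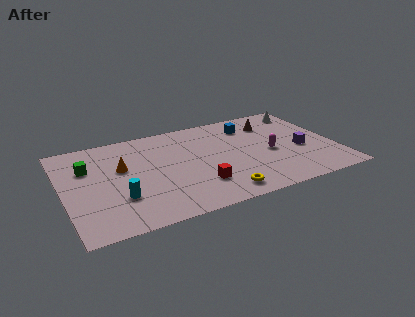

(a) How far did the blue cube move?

3.5

The blue cube moved from about (13.4, 4.7) to (11.1, 7.4), a distance of √(2.3² + 2.7²) ≈ 3.5.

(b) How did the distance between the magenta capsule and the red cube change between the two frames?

-0.5

Before: roughly 5.2 units apart; after: 4.7. That's 0.5 units closer together.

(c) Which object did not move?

the red cube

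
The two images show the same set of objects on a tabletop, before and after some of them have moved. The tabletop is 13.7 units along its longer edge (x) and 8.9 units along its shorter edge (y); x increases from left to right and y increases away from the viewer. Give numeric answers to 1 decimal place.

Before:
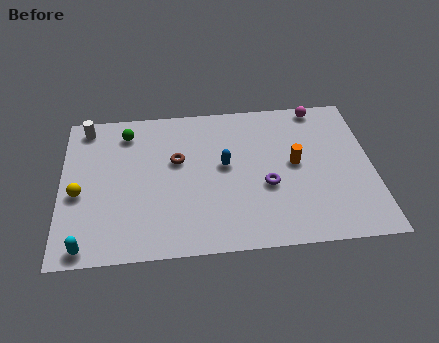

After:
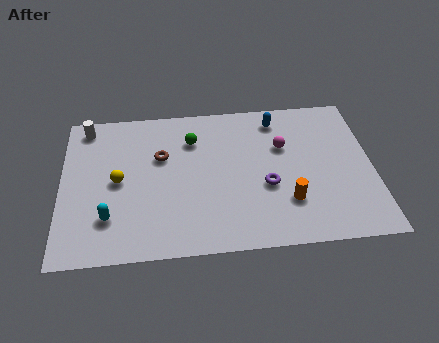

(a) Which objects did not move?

the white cylinder and the purple torus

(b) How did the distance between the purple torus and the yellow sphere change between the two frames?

-1.6

Before: roughly 8.2 units apart; after: 6.6. That's 1.6 units closer together.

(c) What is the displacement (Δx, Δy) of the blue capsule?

(2.4, 2.6)

From the two frames, the blue capsule sits at roughly (7.2, 4.9) before and (9.6, 7.5) after.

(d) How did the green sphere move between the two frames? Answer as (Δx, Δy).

(2.9, -0.7)

The green sphere started near (2.9, 7.3) and ended near (5.8, 6.6).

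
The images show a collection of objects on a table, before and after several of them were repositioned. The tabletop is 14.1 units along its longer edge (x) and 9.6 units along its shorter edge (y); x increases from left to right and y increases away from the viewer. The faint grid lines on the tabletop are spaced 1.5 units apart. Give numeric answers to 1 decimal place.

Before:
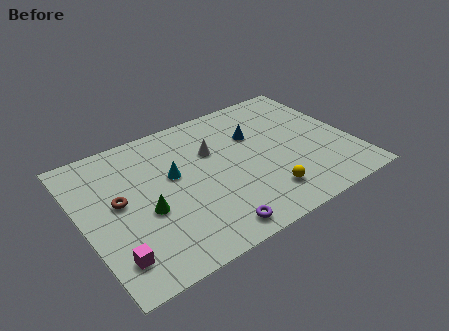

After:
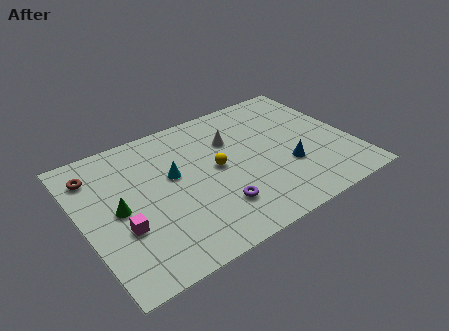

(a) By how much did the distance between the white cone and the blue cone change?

+1.8

Before: roughly 2.3 units apart; after: 4.1. That's 1.8 units further apart.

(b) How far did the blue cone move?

3.3

The blue cone was near (9.3, 6.4) before and (10.5, 3.3) after, so it travelled √(1.2² + 3.1²) ≈ 3.3 units.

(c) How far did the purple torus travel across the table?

1.4

The purple torus moved from about (6.0, 1.1) to (6.5, 2.4), a distance of √(0.5² + 1.3²) ≈ 1.4.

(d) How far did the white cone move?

1.1

From (7.0, 6.3) to (8.1, 6.6), the white cone covered √(1.1² + 0.3²) ≈ 1.1 units.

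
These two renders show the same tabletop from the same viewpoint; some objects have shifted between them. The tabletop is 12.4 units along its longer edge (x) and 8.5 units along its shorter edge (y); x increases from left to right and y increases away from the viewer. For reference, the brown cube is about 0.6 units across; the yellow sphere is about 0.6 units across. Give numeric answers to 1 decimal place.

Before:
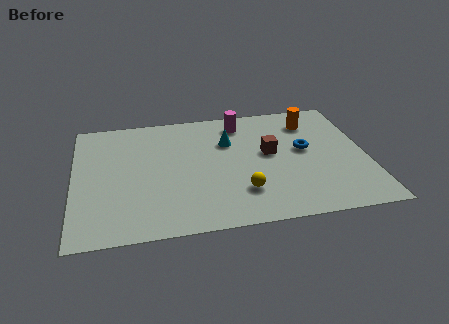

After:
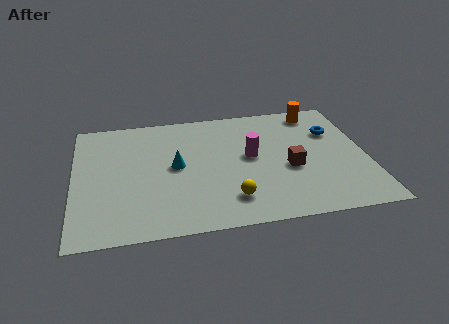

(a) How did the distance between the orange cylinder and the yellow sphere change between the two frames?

+1.4

The distance was about 5.5 in the first image and 6.9 in the second, so they moved 1.4 units further apart.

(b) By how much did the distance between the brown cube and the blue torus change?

+1.5

Before: roughly 1.5 units apart; after: 3.0. That's 1.5 units further apart.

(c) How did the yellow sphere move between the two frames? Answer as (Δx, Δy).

(-0.5, -0.4)

From the two frames, the yellow sphere sits at roughly (7.0, 2.2) before and (6.5, 1.8) after.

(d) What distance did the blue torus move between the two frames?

1.7

The blue torus was near (9.8, 4.7) before and (11.1, 5.8) after, so it travelled √(1.3² + 1.1²) ≈ 1.7 units.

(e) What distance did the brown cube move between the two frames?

1.4

From (8.3, 4.7) to (9.1, 3.5), the brown cube covered √(0.8² + 1.2²) ≈ 1.4 units.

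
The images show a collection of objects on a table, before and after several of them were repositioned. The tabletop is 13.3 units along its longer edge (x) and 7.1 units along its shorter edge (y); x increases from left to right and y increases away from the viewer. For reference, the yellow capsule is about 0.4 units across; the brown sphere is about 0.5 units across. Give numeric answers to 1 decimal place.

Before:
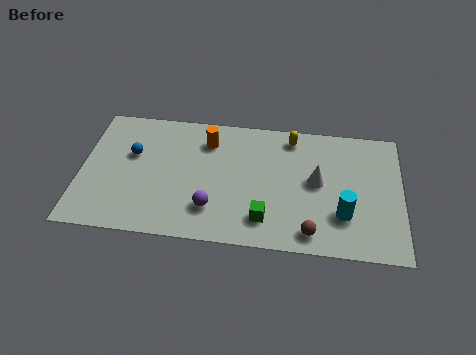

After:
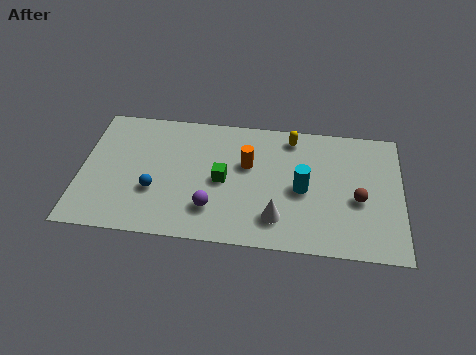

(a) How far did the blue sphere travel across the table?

2.1

The blue sphere was near (2.1, 4.4) before and (3.1, 2.5) after, so it travelled √(1.0² + 1.9²) ≈ 2.1 units.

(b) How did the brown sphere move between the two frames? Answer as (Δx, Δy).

(1.9, 2.0)

From the two frames, the brown sphere sits at roughly (9.6, 1.0) before and (11.5, 3.0) after.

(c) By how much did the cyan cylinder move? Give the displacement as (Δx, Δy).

(-1.7, 1.2)

From the two frames, the cyan cylinder sits at roughly (10.9, 2.1) before and (9.2, 3.3) after.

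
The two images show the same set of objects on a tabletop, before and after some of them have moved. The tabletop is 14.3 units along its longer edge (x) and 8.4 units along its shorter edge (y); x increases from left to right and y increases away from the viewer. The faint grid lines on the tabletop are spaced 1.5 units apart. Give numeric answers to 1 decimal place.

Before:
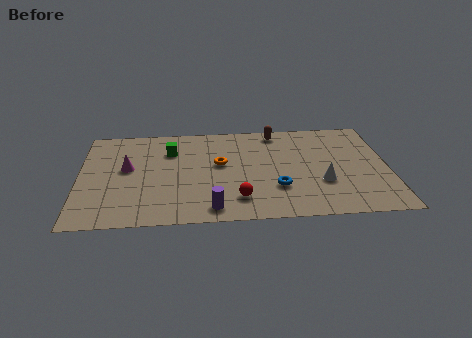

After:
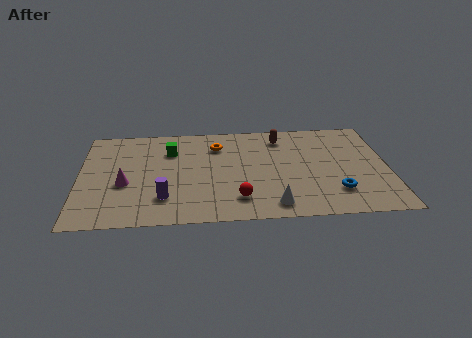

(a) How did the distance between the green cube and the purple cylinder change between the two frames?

-1.3

Before: roughly 5.3 units apart; after: 4.0. That's 1.3 units closer together.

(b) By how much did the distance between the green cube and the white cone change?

-0.9

Before: roughly 7.7 units apart; after: 6.8. That's 0.9 units closer together.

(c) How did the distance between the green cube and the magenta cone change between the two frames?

+1.0

They were about 2.4 units apart before and 3.4 after — 1.0 units further apart.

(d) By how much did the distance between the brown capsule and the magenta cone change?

+0.6

Before: roughly 7.5 units apart; after: 8.1. That's 0.6 units further apart.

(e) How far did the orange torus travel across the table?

1.6

The orange torus was near (6.5, 4.8) before and (6.4, 6.4) after, so it travelled √(0.1² + 1.6²) ≈ 1.6 units.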